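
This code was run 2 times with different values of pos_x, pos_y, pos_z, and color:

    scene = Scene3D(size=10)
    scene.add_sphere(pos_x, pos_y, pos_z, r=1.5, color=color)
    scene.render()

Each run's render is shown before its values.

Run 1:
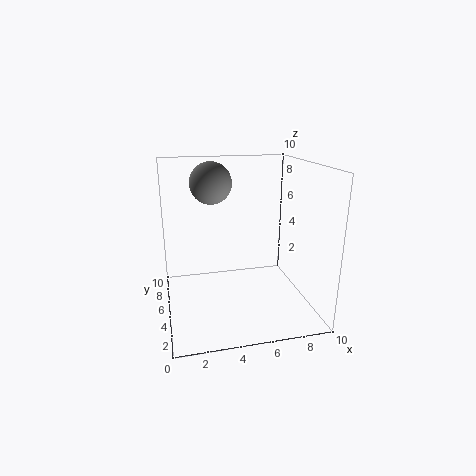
pos_x = 3.5, pos_y = 7, pos_z = 8.5, color = 'gray'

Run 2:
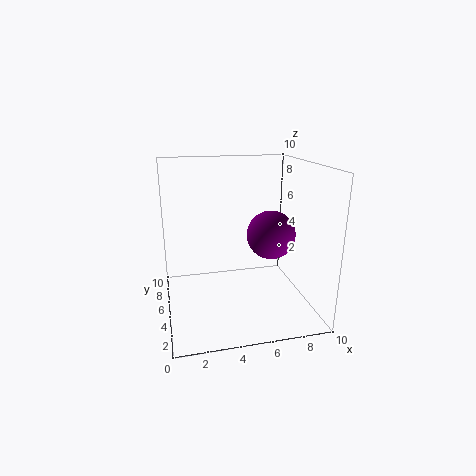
pos_x = 6.5, pos_y = 2.5, pos_z = 6, color = 'purple'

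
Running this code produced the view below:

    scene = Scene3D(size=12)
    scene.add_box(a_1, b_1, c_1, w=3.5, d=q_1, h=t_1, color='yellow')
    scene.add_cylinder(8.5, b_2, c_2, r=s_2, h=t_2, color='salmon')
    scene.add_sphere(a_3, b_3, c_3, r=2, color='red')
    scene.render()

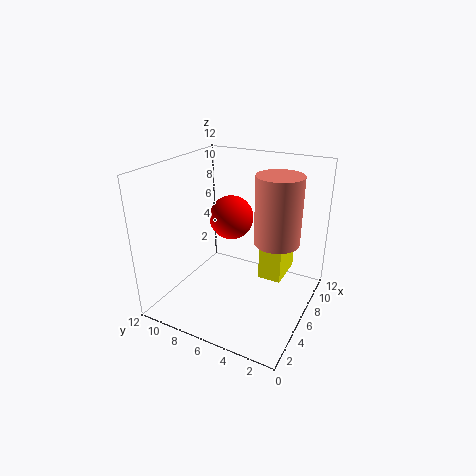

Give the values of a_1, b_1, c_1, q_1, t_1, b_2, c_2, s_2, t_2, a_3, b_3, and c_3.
a_1 = 7
b_1 = 2.5
c_1 = 2
q_1 = 2
t_1 = 5.5
b_2 = 3.5
c_2 = 5
s_2 = 2
t_2 = 6
a_3 = 8.5
b_3 = 8
c_3 = 6.5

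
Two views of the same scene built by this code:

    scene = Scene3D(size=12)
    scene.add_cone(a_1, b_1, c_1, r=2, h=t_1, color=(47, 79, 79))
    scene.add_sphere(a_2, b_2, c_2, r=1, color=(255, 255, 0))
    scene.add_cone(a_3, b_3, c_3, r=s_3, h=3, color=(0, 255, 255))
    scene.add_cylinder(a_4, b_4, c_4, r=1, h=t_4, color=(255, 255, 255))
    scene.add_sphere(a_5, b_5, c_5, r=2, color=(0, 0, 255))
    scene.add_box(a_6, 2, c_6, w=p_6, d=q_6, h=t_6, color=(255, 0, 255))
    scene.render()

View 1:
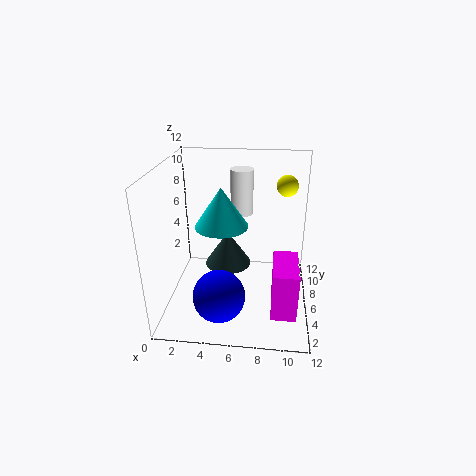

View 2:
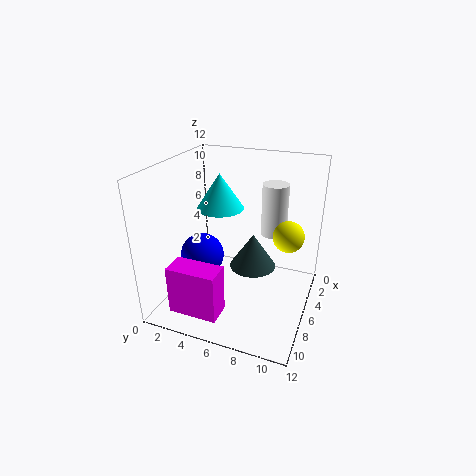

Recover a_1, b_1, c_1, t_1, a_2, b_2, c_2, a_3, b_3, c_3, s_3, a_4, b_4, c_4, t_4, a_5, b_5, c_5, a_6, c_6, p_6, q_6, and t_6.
a_1 = 5
b_1 = 7
c_1 = 3
t_1 = 3
a_2 = 10
b_2 = 11
c_2 = 9
a_3 = 5
b_3 = 4
c_3 = 8
s_3 = 2
a_4 = 6
b_4 = 9
c_4 = 7
t_4 = 4
a_5 = 5
b_5 = 2
c_5 = 3
a_6 = 9
c_6 = 1
p_6 = 2
q_6 = 4
t_6 = 4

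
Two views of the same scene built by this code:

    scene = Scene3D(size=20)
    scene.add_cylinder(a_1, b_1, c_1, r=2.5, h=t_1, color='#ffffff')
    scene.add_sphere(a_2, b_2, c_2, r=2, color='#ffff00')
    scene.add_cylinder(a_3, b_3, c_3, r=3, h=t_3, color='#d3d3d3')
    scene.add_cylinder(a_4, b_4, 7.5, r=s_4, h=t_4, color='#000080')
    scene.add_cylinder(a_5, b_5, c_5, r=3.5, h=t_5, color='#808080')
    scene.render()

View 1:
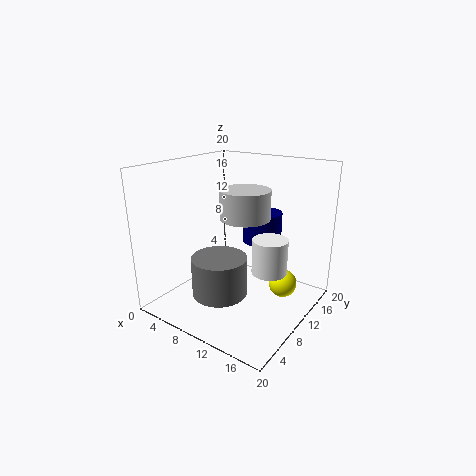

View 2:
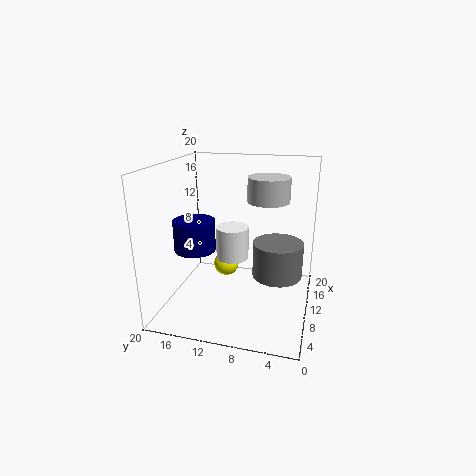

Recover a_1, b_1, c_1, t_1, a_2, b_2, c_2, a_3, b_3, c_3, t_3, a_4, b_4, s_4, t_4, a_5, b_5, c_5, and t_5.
a_1 = 14, b_1 = 12, c_1 = 5, t_1 = 5, a_2 = 15.5, b_2 = 13.5, c_2 = 3, a_3 = 13.5, b_3 = 6.5, c_3 = 14.5, t_3 = 3.5, a_4 = 10, b_4 = 16.5, s_4 = 3, t_4 = 4.5, a_5 = 11, b_5 = 4.5, c_5 = 4.5, t_5 = 5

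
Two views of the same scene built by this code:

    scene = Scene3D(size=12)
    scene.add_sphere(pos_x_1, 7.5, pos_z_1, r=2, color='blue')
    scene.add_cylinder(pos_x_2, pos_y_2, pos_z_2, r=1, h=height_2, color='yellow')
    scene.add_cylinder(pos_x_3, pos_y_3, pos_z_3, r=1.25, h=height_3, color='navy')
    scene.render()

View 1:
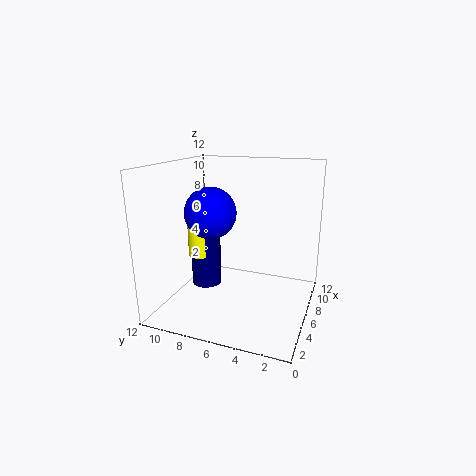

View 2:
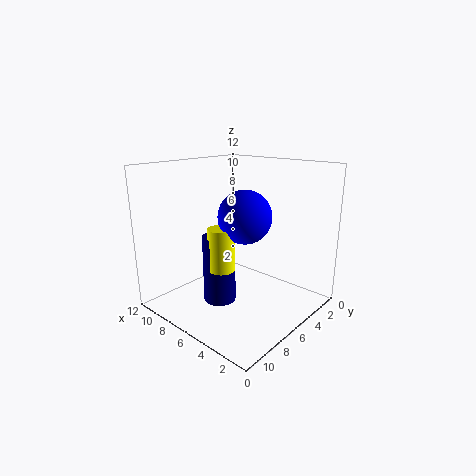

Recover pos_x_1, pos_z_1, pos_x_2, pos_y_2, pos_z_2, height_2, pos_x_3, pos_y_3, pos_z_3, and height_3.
pos_x_1 = 4
pos_z_1 = 8.5
pos_x_2 = 5
pos_y_2 = 9
pos_z_2 = 4.5
height_2 = 3.25
pos_x_3 = 5.5
pos_y_3 = 8.75
pos_z_3 = 1.75
height_3 = 5.25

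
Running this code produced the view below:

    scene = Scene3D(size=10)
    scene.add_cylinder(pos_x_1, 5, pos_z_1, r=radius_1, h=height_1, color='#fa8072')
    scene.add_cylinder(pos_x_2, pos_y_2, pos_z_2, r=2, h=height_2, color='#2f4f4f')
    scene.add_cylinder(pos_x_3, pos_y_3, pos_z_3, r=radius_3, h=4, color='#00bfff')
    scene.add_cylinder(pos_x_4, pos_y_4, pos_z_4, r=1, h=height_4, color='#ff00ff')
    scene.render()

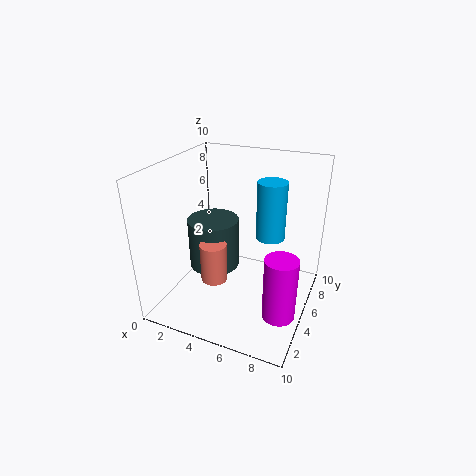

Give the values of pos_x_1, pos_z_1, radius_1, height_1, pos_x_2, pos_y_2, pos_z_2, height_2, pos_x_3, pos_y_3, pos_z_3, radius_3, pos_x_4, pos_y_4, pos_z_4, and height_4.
pos_x_1 = 3, pos_z_1 = 1, radius_1 = 1, height_1 = 3, pos_x_2 = 2, pos_y_2 = 7, pos_z_2 = 1, height_2 = 4, pos_x_3 = 7, pos_y_3 = 6, pos_z_3 = 5, radius_3 = 1, pos_x_4 = 9, pos_y_4 = 2, pos_z_4 = 2, height_4 = 4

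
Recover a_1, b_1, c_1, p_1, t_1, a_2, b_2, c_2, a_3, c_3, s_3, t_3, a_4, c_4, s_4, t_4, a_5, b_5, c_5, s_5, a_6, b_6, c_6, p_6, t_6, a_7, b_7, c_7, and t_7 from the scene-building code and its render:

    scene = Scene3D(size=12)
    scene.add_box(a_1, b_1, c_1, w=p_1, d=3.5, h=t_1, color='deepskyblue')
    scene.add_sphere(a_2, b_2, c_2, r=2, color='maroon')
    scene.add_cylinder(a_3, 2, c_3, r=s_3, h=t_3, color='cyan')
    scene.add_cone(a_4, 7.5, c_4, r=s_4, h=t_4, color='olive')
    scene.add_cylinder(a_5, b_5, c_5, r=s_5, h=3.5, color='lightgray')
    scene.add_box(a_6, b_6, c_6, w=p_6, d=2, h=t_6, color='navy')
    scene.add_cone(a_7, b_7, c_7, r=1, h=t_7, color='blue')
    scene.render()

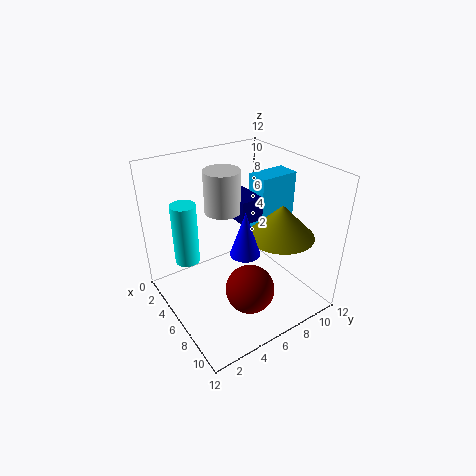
a_1 = 4; b_1 = 8.5; c_1 = 5.5; p_1 = 2; t_1 = 5; a_2 = 8.5; b_2 = 5.5; c_2 = 2.5; a_3 = 4.5; c_3 = 4.5; s_3 = 1; t_3 = 5; a_4 = 9.5; c_4 = 7.5; s_4 = 2.5; t_4 = 2.5; a_5 = 4.5; b_5 = 5.5; c_5 = 8; s_5 = 1.5; a_6 = 3; b_6 = 6.5; c_6 = 7; p_6 = 3; t_6 = 2; a_7 = 10.5; b_7 = 3.5; c_7 = 8; t_7 = 3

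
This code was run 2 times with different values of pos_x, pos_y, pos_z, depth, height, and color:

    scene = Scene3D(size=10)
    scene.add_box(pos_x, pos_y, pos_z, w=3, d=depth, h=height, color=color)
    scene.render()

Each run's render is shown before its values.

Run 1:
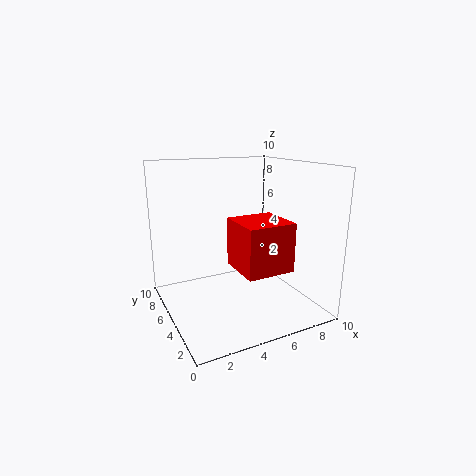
pos_x = 3.5, pos_y = 0.5, pos_z = 4, depth = 3, height = 3, color = 'red'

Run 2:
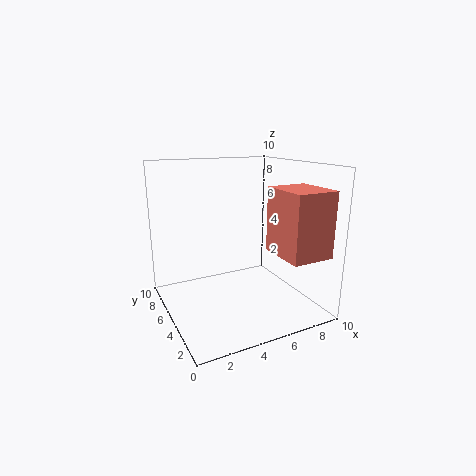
pos_x = 7, pos_y = 1, pos_z = 4, depth = 3.5, height = 4.5, color = 'salmon'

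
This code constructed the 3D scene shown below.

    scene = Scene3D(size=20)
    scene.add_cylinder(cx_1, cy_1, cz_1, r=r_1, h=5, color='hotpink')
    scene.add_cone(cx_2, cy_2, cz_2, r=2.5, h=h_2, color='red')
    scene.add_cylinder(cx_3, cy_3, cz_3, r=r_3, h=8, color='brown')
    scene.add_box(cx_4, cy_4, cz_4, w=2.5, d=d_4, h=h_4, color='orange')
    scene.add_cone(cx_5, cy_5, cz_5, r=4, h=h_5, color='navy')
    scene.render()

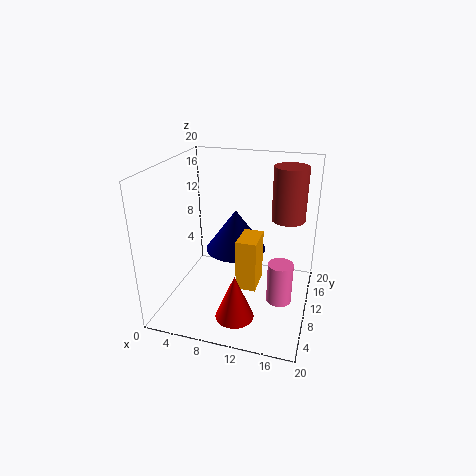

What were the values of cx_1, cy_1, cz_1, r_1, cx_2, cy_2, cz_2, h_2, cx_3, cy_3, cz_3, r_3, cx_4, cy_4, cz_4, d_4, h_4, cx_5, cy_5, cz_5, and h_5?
cx_1 = 17; cy_1 = 4; cz_1 = 5.5; r_1 = 1.5; cx_2 = 11.5; cy_2 = 3.5; cz_2 = 2; h_2 = 6; cx_3 = 16; cy_3 = 16; cz_3 = 11; r_3 = 2.5; cx_4 = 11.5; cy_4 = 4; cz_4 = 6; d_4 = 4; h_4 = 6.5; cx_5 = 10; cy_5 = 9; cz_5 = 9; h_5 = 5.5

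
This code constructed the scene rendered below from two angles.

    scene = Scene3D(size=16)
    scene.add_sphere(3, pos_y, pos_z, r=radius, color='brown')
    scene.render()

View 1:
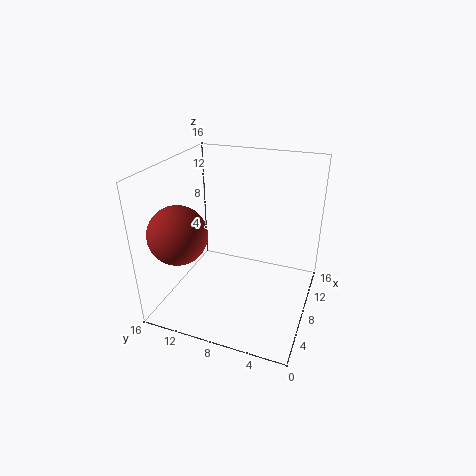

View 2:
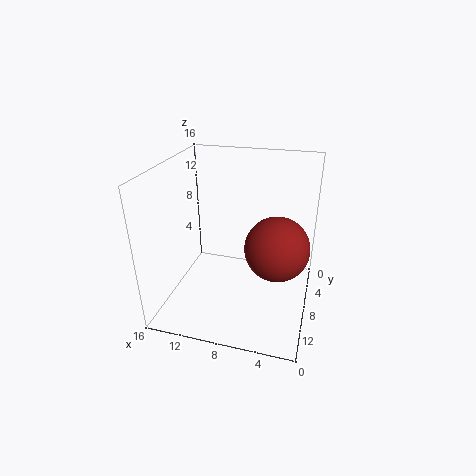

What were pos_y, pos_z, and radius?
pos_y = 12.5
pos_z = 10
radius = 3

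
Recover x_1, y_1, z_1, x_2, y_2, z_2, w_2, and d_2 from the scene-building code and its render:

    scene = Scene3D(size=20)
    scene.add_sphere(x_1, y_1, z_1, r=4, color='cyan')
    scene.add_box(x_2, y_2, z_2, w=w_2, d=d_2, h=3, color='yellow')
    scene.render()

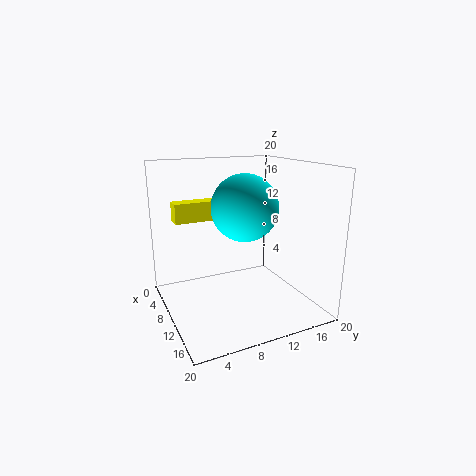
x_1 = 15
y_1 = 8.5
z_1 = 15.5
x_2 = 1
y_2 = 3
z_2 = 11
w_2 = 2.5
d_2 = 7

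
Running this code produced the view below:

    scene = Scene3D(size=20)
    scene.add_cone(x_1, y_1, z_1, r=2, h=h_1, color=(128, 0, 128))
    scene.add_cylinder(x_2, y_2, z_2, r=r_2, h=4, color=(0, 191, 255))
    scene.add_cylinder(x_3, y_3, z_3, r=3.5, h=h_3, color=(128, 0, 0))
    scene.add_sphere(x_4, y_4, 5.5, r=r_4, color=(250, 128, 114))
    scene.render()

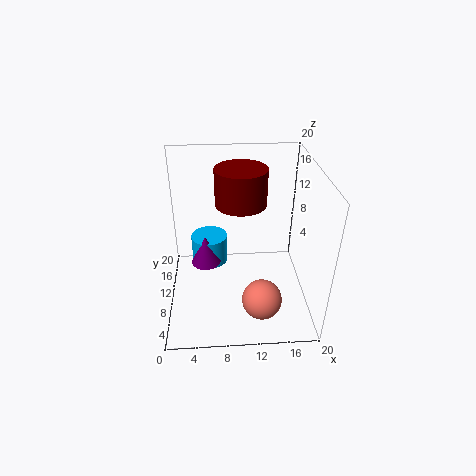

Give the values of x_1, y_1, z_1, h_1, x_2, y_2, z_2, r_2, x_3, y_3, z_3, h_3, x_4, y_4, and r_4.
x_1 = 5.5
y_1 = 9
z_1 = 7
h_1 = 4
x_2 = 6
y_2 = 11
z_2 = 6
r_2 = 2.5
x_3 = 10.5
y_3 = 11.5
z_3 = 14.5
h_3 = 5
x_4 = 12.5
y_4 = 2.5
r_4 = 2.5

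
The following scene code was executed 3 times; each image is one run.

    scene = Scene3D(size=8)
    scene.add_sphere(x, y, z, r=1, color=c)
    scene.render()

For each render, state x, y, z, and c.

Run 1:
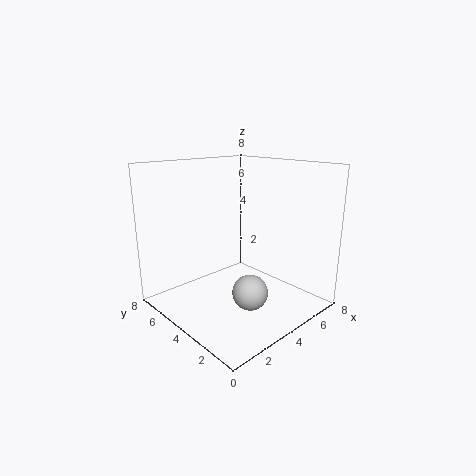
x = 4
y = 3
z = 1
c = 'lightgray'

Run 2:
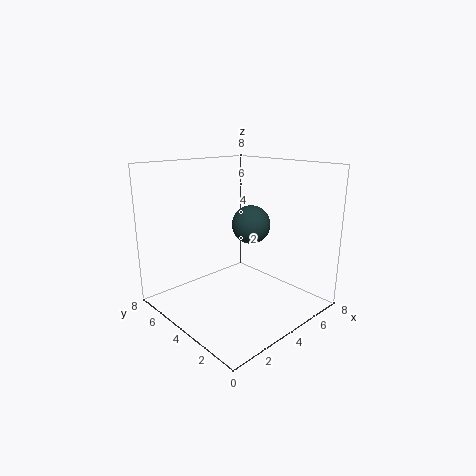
x = 4
y = 3
z = 5
c = 'darkslategray'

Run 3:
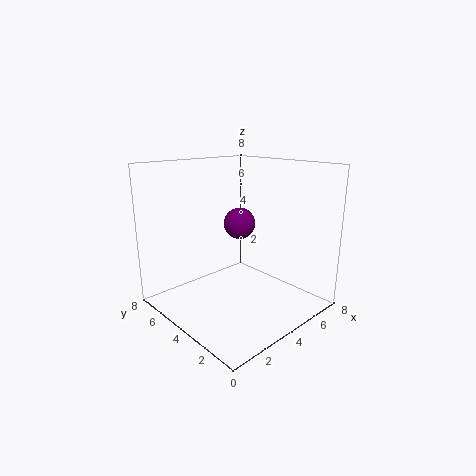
x = 6
y = 6
z = 4
c = 'purple'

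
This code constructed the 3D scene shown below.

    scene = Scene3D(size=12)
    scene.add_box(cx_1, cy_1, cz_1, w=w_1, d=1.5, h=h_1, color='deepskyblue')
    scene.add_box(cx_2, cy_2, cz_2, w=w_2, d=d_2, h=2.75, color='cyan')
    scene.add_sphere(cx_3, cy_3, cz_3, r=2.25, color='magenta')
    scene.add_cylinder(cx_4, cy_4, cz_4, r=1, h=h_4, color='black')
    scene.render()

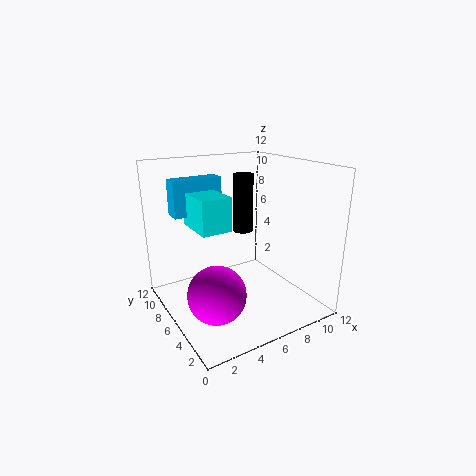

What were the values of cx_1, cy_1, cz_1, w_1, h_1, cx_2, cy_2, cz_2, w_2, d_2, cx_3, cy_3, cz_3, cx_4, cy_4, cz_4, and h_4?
cx_1 = 1.5, cy_1 = 8.25, cz_1 = 7.75, w_1 = 4.25, h_1 = 3, cx_2 = 2.5, cy_2 = 5.25, cz_2 = 7, w_2 = 2.5, d_2 = 3.75, cx_3 = 2.75, cy_3 = 3.75, cz_3 = 2.75, cx_4 = 9.5, cy_4 = 10.75, cz_4 = 4.5, h_4 = 5.75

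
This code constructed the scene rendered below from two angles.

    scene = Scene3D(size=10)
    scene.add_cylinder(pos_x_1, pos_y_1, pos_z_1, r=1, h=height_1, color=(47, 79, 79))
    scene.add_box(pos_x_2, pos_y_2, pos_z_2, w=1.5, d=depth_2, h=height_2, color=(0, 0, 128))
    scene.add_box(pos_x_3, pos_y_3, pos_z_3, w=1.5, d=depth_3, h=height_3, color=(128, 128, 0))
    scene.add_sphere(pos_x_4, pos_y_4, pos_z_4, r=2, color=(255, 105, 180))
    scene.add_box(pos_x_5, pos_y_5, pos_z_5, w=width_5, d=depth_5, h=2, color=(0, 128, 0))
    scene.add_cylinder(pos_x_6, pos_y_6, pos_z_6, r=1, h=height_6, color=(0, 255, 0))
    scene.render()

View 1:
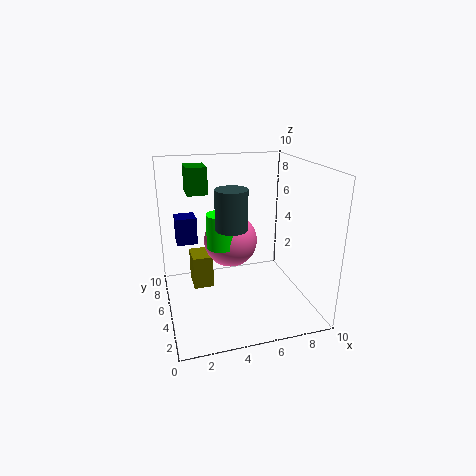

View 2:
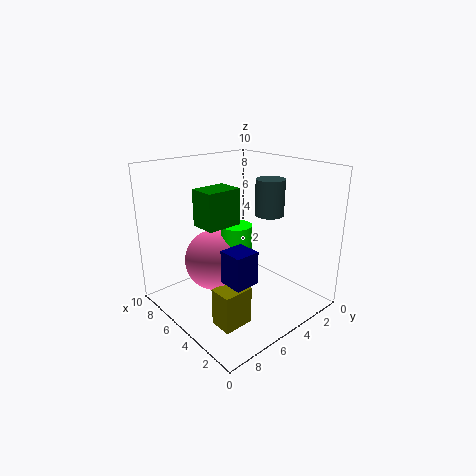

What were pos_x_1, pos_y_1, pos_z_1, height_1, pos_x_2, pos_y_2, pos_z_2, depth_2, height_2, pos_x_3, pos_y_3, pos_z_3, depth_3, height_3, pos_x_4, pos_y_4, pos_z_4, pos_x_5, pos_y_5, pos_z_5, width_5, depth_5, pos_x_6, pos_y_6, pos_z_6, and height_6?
pos_x_1 = 4; pos_y_1 = 3; pos_z_1 = 6.5; height_1 = 2.5; pos_x_2 = 1; pos_y_2 = 7; pos_z_2 = 4; depth_2 = 1.5; height_2 = 2; pos_x_3 = 2; pos_y_3 = 6.5; pos_z_3 = 0.5; depth_3 = 2; height_3 = 2.5; pos_x_4 = 5; pos_y_4 = 7; pos_z_4 = 4; pos_x_5 = 2; pos_y_5 = 7.5; pos_z_5 = 7.5; width_5 = 1.5; depth_5 = 2; pos_x_6 = 4; pos_y_6 = 6; pos_z_6 = 4; height_6 = 2.5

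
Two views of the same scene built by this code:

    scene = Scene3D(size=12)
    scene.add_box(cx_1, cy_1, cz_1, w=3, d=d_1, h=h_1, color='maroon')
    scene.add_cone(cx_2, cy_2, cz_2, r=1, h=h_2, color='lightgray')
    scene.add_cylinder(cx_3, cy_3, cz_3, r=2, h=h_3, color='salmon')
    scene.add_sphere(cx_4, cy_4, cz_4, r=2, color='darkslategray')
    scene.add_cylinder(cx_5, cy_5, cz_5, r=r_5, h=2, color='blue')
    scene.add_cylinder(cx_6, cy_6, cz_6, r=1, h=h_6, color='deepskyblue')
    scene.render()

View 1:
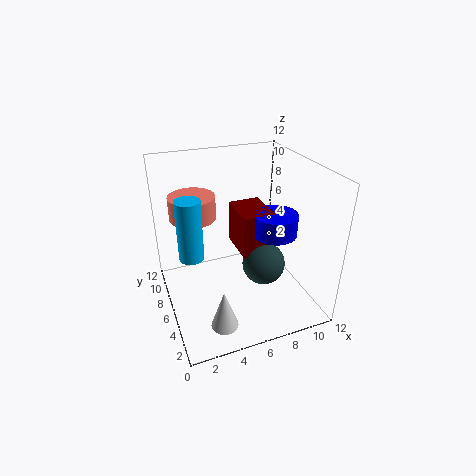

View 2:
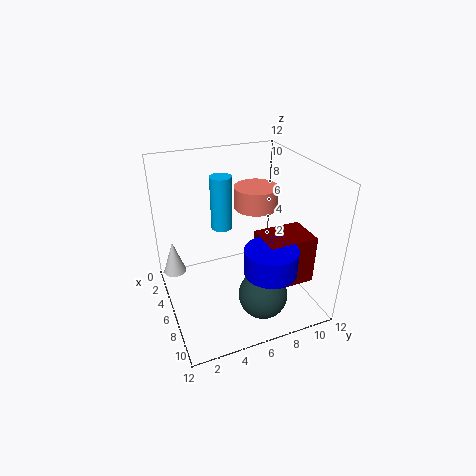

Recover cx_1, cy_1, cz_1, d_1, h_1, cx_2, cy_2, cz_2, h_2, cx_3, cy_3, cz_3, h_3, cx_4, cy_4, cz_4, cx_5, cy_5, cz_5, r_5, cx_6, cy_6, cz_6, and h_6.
cx_1 = 7; cy_1 = 7; cz_1 = 3; d_1 = 4; h_1 = 4; cx_2 = 3; cy_2 = 1; cz_2 = 2; h_2 = 3; cx_3 = 3; cy_3 = 9; cz_3 = 7; h_3 = 2; cx_4 = 9; cy_4 = 7; cz_4 = 2; cx_5 = 10; cy_5 = 7; cz_5 = 5; r_5 = 2; cx_6 = 2; cy_6 = 6; cz_6 = 5; h_6 = 5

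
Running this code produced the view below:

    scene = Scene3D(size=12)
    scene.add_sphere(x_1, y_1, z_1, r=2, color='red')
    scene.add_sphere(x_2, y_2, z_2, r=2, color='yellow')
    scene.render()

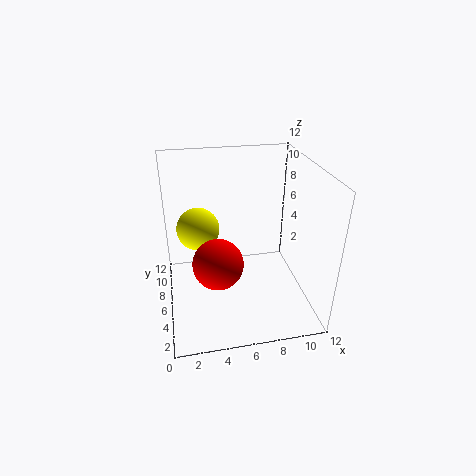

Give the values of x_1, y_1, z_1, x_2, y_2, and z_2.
x_1 = 4, y_1 = 4, z_1 = 5, x_2 = 3, y_2 = 10, z_2 = 5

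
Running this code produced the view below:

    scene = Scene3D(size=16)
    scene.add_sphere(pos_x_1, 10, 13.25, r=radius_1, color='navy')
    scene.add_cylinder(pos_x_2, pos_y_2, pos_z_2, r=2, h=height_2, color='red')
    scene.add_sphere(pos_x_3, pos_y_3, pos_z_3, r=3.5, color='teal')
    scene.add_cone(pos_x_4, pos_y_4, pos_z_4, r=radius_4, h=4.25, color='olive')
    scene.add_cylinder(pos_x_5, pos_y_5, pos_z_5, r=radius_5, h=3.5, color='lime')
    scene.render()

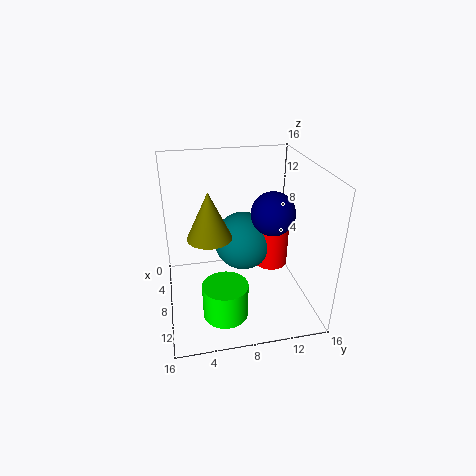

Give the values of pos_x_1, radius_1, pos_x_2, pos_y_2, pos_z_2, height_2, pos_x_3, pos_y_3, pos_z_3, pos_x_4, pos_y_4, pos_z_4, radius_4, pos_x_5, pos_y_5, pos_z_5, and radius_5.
pos_x_1 = 13.5, radius_1 = 2, pos_x_2 = 6.25, pos_y_2 = 12.5, pos_z_2 = 3.25, height_2 = 7.25, pos_x_3 = 5.25, pos_y_3 = 9.25, pos_z_3 = 6, pos_x_4 = 13.5, pos_y_4 = 4.25, pos_z_4 = 11.5, radius_4 = 2, pos_x_5 = 13.75, pos_y_5 = 5.5, pos_z_5 = 2.75, radius_5 = 2.25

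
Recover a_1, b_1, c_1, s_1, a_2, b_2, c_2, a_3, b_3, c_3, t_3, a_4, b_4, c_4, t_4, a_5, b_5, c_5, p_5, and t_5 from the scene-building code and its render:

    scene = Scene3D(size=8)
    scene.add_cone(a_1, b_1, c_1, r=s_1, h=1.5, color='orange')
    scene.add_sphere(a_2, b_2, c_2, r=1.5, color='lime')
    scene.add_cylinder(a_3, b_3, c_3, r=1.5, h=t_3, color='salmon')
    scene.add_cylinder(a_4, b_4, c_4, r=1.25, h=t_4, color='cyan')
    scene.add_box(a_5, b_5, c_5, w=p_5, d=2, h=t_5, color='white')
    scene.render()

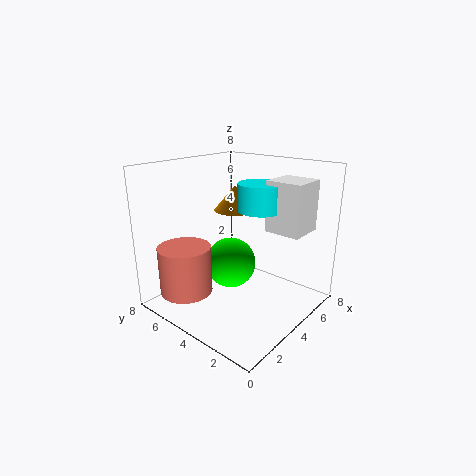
a_1 = 5.5, b_1 = 5.5, c_1 = 5, s_1 = 1.25, a_2 = 4.5, b_2 = 5, c_2 = 2, a_3 = 2, b_3 = 6.25, c_3 = 0.75, t_3 = 2.75, a_4 = 5, b_4 = 3.25, c_4 = 5.5, t_4 = 1.5, a_5 = 4.75, b_5 = 0.75, c_5 = 4.5, p_5 = 2, t_5 = 2.75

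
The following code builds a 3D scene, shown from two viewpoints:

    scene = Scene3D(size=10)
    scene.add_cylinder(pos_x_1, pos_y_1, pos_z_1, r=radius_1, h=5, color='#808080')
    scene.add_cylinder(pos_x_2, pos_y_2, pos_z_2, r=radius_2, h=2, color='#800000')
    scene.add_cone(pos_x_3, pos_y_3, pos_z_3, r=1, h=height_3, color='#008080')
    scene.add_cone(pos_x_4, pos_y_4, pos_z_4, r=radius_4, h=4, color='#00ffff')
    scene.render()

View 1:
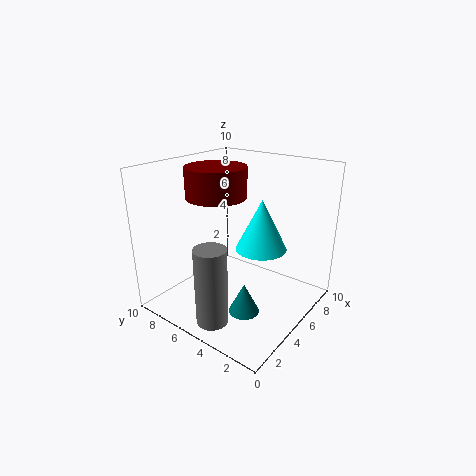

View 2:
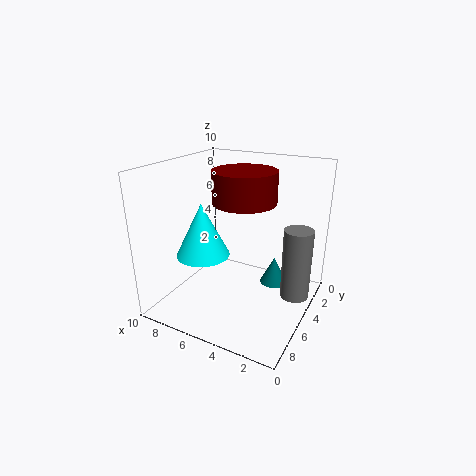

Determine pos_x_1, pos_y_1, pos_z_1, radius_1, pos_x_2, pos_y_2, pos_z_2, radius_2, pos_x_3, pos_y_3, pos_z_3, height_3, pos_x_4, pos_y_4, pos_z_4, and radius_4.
pos_x_1 = 1; pos_y_1 = 4; pos_z_1 = 1; radius_1 = 1; pos_x_2 = 4; pos_y_2 = 6; pos_z_2 = 8; radius_2 = 2; pos_x_3 = 3; pos_y_3 = 3; pos_z_3 = 1; height_3 = 2; pos_x_4 = 8; pos_y_4 = 5; pos_z_4 = 3; radius_4 = 2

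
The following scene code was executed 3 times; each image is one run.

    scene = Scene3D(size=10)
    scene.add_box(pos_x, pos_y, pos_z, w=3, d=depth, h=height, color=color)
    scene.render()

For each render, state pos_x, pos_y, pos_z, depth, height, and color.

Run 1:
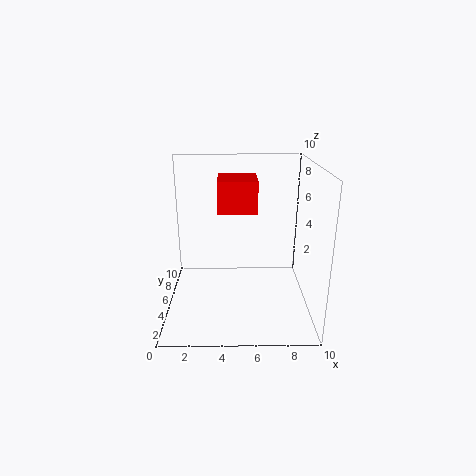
pos_x = 3.5; pos_y = 7; pos_z = 6; depth = 3; height = 2.5; color = 'red'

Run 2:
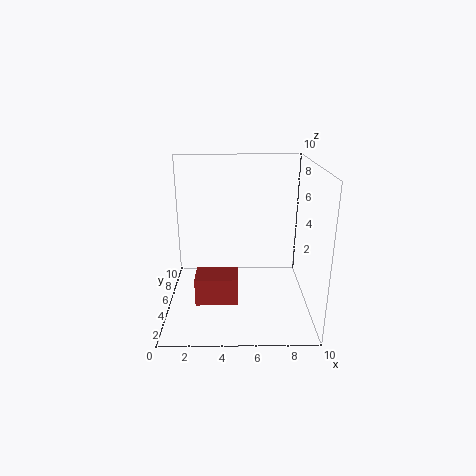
pos_x = 2; pos_y = 3.5; pos_z = 0.5; depth = 2; height = 2; color = 'brown'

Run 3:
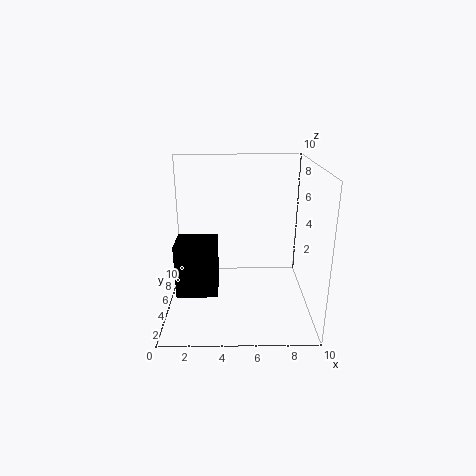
pos_x = 0.5; pos_y = 4.5; pos_z = 0.5; depth = 2.5; height = 4; color = 'black'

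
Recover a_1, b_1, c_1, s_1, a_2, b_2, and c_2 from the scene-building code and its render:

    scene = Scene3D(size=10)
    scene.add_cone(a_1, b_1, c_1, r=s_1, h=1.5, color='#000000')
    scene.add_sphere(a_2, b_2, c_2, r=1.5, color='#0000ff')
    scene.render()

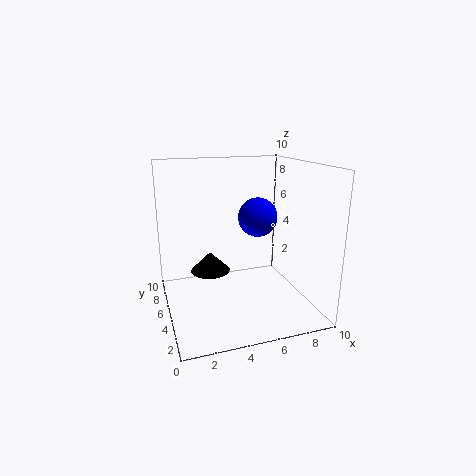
a_1 = 3.5
b_1 = 7.25
c_1 = 1.75
s_1 = 1.5
a_2 = 7.25
b_2 = 7
c_2 = 5.75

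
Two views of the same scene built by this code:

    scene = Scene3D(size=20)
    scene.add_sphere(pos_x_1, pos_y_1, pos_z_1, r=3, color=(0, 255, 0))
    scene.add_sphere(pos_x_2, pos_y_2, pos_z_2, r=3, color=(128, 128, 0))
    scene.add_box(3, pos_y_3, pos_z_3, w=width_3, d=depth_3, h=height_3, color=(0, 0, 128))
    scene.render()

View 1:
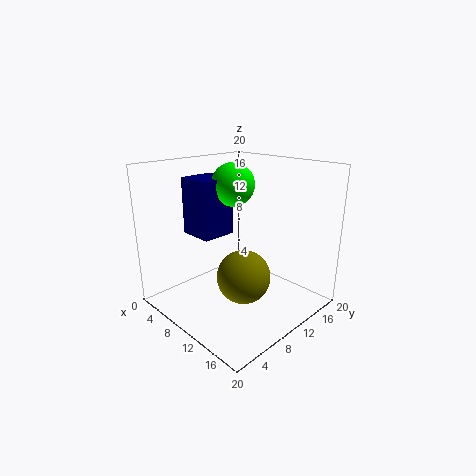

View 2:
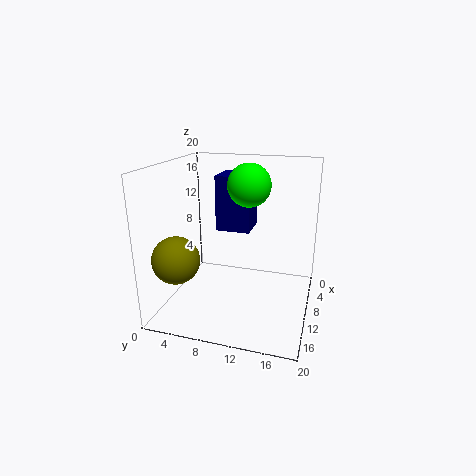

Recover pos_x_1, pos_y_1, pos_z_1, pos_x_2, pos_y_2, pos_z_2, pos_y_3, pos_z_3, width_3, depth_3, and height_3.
pos_x_1 = 8, pos_y_1 = 11, pos_z_1 = 17, pos_x_2 = 17, pos_y_2 = 4, pos_z_2 = 9, pos_y_3 = 6, pos_z_3 = 10, width_3 = 5, depth_3 = 5, height_3 = 8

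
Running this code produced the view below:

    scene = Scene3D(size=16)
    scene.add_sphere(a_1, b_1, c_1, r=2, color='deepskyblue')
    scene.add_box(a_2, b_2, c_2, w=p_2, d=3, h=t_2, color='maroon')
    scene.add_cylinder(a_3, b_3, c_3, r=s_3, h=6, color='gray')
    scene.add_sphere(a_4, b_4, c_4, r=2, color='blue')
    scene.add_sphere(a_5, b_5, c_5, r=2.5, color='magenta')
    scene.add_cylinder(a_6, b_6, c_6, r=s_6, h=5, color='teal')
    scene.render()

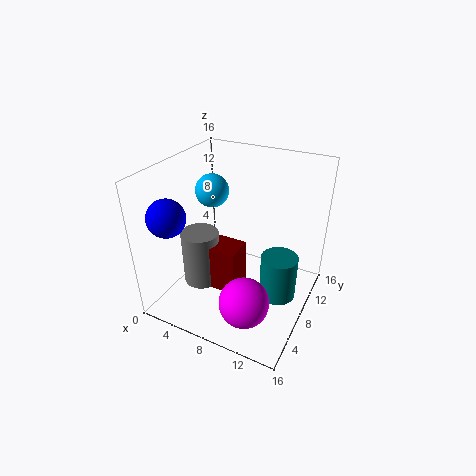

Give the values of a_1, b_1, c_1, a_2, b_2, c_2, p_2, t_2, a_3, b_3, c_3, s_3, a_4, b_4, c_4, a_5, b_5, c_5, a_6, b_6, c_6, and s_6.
a_1 = 3; b_1 = 11; c_1 = 11.5; a_2 = 4.5; b_2 = 4; c_2 = 3.5; p_2 = 5; t_2 = 5; a_3 = 5; b_3 = 5; c_3 = 3.5; s_3 = 2; a_4 = 2.5; b_4 = 3; c_4 = 11.5; a_5 = 11.5; b_5 = 2.5; c_5 = 4.5; a_6 = 13; b_6 = 8; c_6 = 2; s_6 = 2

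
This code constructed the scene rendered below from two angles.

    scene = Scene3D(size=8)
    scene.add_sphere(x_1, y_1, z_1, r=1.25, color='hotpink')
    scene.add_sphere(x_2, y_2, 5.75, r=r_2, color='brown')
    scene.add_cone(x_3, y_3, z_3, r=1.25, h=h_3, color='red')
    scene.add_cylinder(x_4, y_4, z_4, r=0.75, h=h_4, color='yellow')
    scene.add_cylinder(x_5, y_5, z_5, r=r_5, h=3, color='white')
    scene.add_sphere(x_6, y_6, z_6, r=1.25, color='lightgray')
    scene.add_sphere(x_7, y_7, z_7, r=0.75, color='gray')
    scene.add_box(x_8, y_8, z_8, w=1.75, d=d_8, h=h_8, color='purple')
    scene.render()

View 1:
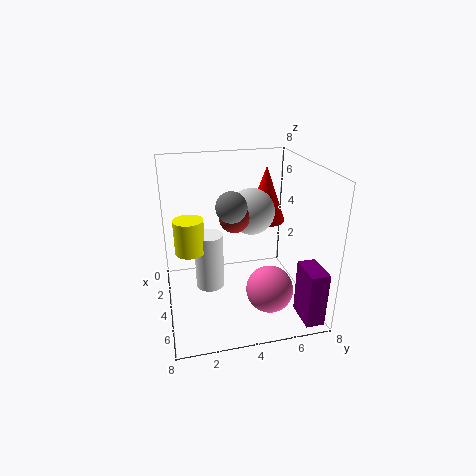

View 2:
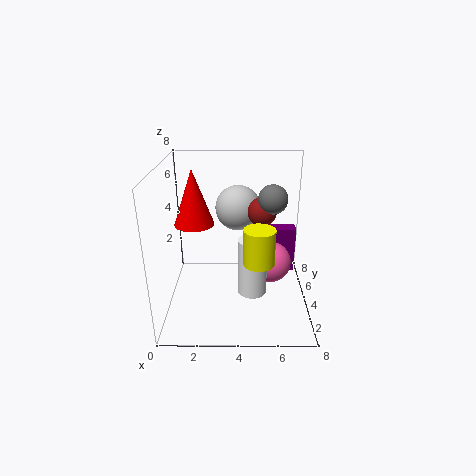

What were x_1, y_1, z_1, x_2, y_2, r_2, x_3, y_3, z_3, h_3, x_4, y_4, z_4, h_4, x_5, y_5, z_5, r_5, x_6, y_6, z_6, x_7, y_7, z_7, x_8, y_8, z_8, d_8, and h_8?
x_1 = 6; y_1 = 5.25; z_1 = 1.75; x_2 = 5.25; y_2 = 3.5; r_2 = 0.75; x_3 = 1.25; y_3 = 6.5; z_3 = 3.75; h_3 = 3.5; x_4 = 5; y_4 = 1.25; z_4 = 4; h_4 = 1.75; x_5 = 4.75; y_5 = 2.25; z_5 = 1.75; r_5 = 0.75; x_6 = 4; y_6 = 4.75; z_6 = 5.5; x_7 = 5.75; y_7 = 3.25; z_7 = 6.5; x_8 = 6; y_8 = 6.75; z_8 = 0.25; d_8 = 1; h_8 = 3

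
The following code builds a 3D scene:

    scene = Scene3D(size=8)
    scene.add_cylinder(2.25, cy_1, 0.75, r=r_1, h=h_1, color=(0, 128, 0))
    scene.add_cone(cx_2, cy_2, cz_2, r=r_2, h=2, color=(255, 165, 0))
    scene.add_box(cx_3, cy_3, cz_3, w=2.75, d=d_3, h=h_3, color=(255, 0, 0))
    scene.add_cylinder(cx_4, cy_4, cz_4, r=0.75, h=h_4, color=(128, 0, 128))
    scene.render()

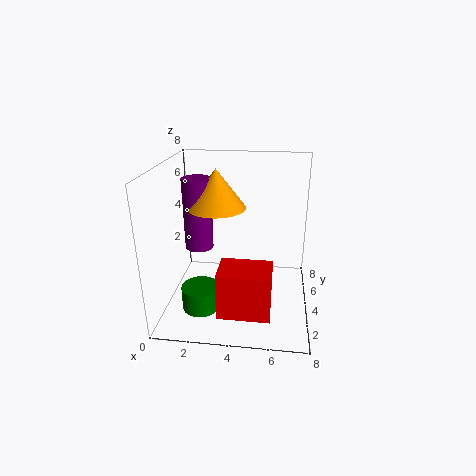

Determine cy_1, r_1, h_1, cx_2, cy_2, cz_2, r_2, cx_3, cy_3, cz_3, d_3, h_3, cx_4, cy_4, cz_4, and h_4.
cy_1 = 2; r_1 = 1; h_1 = 1.25; cx_2 = 3; cy_2 = 3.25; cz_2 = 6; r_2 = 1.5; cx_3 = 3.25; cy_3 = 1; cz_3 = 0.75; d_3 = 2; h_3 = 2.5; cx_4 = 2; cy_4 = 3.25; cz_4 = 3.75; h_4 = 3.75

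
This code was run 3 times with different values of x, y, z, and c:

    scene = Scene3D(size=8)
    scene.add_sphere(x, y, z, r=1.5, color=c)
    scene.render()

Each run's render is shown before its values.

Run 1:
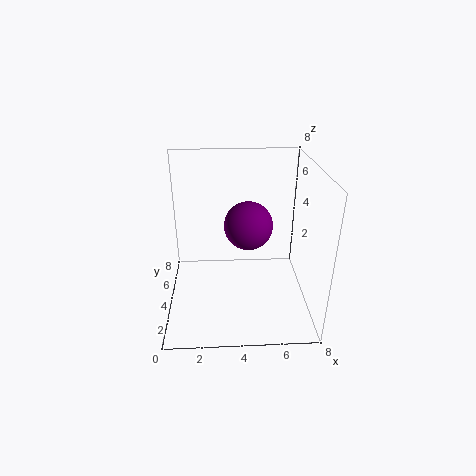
x = 4.75
y = 6
z = 3.75
c = 'purple'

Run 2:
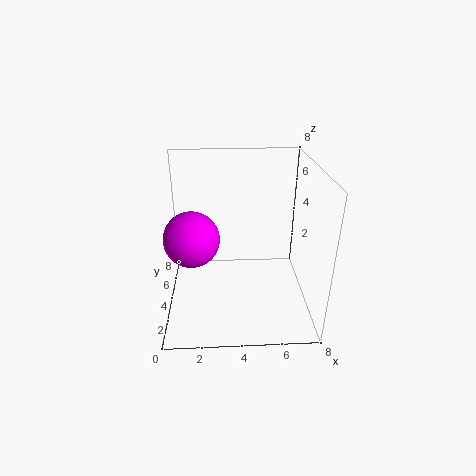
x = 1.5
y = 3.5
z = 4.25
c = 'magenta'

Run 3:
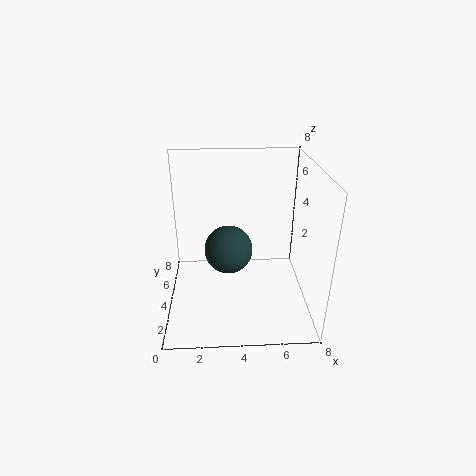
x = 3.5
y = 5.75
z = 2.25
c = 'darkslategray'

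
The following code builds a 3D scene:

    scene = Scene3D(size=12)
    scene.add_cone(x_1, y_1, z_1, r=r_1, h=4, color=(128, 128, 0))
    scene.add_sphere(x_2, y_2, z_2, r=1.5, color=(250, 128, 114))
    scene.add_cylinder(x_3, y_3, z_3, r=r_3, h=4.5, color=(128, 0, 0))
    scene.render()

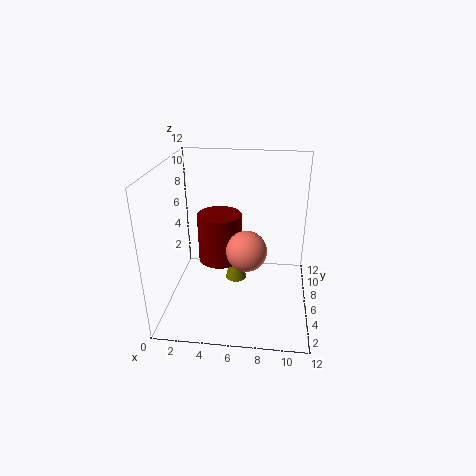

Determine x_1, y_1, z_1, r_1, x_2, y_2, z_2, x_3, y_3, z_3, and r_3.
x_1 = 5.5, y_1 = 8.5, z_1 = 0.5, r_1 = 1, x_2 = 7, y_2 = 3, z_2 = 6.5, x_3 = 4, y_3 = 8.5, z_3 = 2.5, r_3 = 2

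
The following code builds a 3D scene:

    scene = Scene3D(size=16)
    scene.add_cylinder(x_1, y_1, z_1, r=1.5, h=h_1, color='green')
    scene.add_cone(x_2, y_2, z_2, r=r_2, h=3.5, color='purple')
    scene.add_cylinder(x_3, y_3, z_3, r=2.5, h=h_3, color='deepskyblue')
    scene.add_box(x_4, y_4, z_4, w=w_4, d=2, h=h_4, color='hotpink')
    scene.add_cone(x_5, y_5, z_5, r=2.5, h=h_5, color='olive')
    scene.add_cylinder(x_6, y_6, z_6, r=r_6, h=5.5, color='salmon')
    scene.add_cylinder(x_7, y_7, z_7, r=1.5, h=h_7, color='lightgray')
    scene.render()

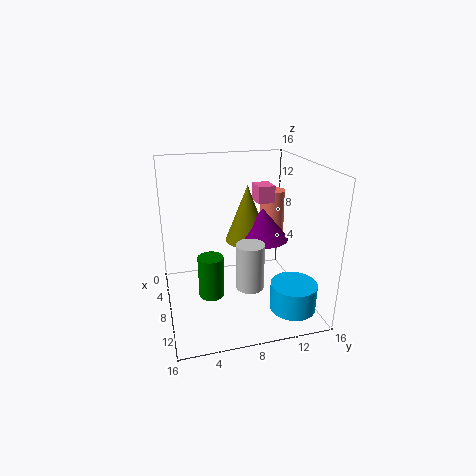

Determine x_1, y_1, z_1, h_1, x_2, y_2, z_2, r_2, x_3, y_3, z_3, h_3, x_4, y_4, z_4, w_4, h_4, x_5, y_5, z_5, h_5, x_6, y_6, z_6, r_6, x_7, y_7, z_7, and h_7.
x_1 = 7, y_1 = 5, z_1 = 0.5, h_1 = 5, x_2 = 7.5, y_2 = 11, z_2 = 7.5, r_2 = 3, x_3 = 12.5, y_3 = 13, z_3 = 1, h_3 = 3, x_4 = 3.5, y_4 = 11, z_4 = 11, w_4 = 2.5, h_4 = 2, x_5 = 6.5, y_5 = 9.5, z_5 = 7, h_5 = 6.5, x_6 = 4, y_6 = 13.5, z_6 = 6.5, r_6 = 1.5, x_7 = 11, y_7 = 8.5, z_7 = 3.5, h_7 = 5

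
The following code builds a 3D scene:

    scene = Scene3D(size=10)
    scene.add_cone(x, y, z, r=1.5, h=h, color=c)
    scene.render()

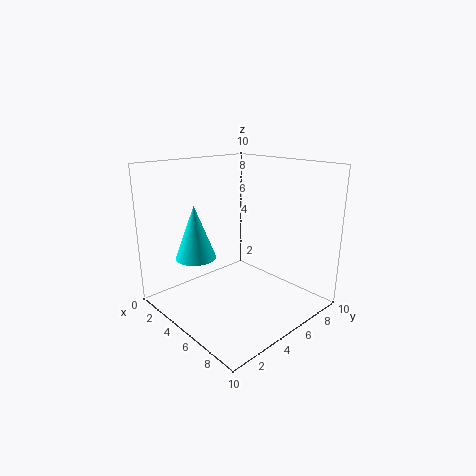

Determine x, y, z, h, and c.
x = 2, y = 3.5, z = 3, h = 4, c = 'cyan'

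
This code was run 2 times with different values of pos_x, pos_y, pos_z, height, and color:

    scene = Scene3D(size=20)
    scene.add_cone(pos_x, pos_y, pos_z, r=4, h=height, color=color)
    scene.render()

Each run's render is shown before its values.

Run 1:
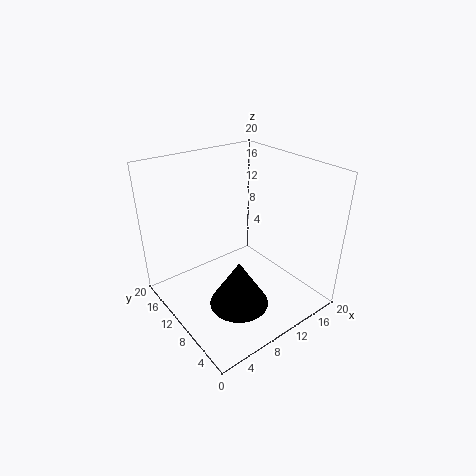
pos_x = 7.5, pos_y = 6.5, pos_z = 2.25, height = 6.5, color = 'black'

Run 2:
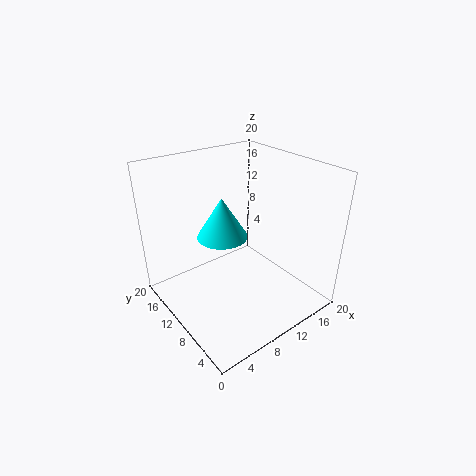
pos_x = 11.5, pos_y = 16, pos_z = 7, height = 6.5, color = 'cyan'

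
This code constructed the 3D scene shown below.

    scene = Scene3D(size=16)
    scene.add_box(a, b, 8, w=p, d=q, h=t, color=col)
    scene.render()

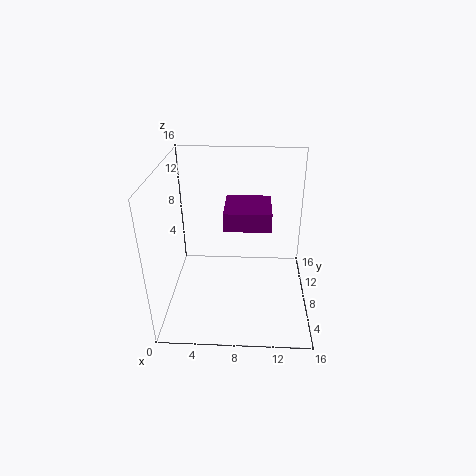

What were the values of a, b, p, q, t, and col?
a = 6.25, b = 9.25, p = 5.5, q = 5.5, t = 2.25, col = 'purple'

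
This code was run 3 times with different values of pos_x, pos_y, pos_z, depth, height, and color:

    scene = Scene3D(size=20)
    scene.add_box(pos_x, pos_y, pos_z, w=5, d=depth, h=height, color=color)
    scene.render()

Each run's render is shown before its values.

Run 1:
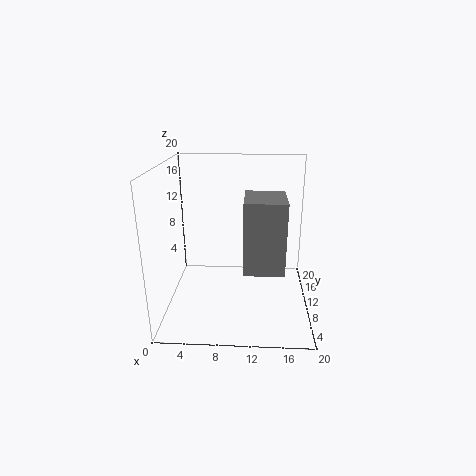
pos_x = 11; pos_y = 3; pos_z = 8; depth = 6; height = 9; color = 'gray'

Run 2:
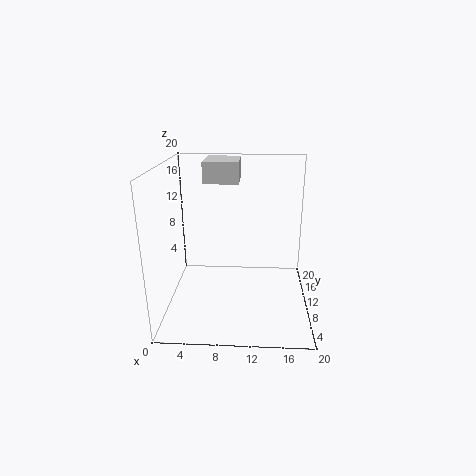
pos_x = 5; pos_y = 12; pos_z = 17; depth = 6; height = 3; color = 'lightgray'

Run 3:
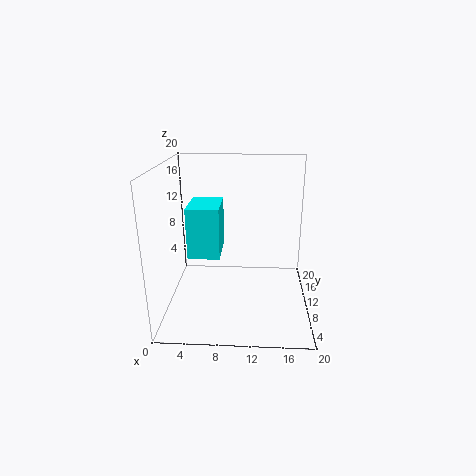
pos_x = 2; pos_y = 13; pos_z = 5; depth = 7; height = 8; color = 'cyan'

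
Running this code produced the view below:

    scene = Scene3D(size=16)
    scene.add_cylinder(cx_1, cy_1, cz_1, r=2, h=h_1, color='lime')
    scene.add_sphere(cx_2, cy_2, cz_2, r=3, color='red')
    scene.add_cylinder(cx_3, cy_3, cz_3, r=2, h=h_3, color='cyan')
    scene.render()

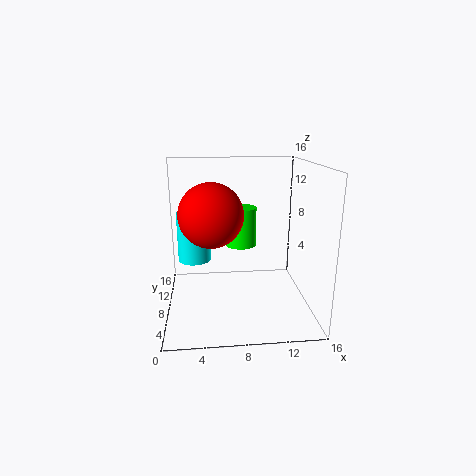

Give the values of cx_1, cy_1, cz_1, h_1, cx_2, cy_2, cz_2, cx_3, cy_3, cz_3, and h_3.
cx_1 = 9, cy_1 = 14, cz_1 = 5, h_1 = 5, cx_2 = 5, cy_2 = 3, cz_2 = 12, cx_3 = 3, cy_3 = 12, cz_3 = 4, h_3 = 6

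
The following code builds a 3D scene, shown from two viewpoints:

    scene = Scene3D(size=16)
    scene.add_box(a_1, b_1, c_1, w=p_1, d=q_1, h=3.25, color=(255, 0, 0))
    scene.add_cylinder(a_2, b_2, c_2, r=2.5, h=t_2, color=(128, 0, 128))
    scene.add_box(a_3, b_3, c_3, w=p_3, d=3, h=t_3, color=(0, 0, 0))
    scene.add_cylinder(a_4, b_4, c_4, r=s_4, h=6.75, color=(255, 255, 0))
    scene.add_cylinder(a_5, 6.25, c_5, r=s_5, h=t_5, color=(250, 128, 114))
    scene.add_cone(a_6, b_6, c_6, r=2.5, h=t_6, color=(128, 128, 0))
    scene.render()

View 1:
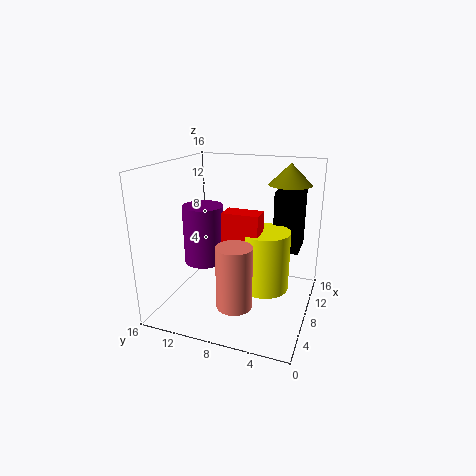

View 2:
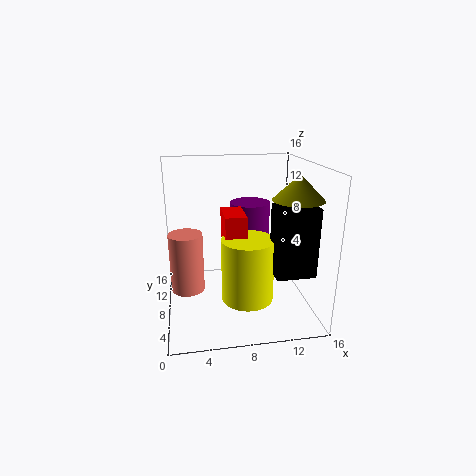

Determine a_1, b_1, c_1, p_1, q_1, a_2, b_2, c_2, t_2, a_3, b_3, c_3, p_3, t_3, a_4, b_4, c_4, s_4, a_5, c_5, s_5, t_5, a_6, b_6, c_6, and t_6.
a_1 = 6.25
b_1 = 5.25
c_1 = 8
p_1 = 2.25
q_1 = 4
a_2 = 10.5
b_2 = 13.5
c_2 = 3.25
t_2 = 7.25
a_3 = 10.75
b_3 = 1.75
c_3 = 5.75
p_3 = 4
t_3 = 7
a_4 = 8.5
b_4 = 5
c_4 = 2.25
s_4 = 2.75
a_5 = 2.25
c_5 = 3.25
s_5 = 1.75
t_5 = 6.25
a_6 = 13
b_6 = 3.5
c_6 = 13.25
t_6 = 2.5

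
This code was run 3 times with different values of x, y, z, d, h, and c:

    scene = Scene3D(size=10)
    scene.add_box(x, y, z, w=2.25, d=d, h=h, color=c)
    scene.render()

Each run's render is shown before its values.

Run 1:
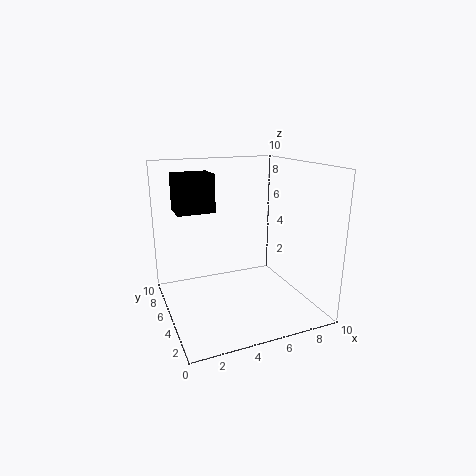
x = 0.5, y = 3, z = 7.5, d = 1.75, h = 2.25, c = 'black'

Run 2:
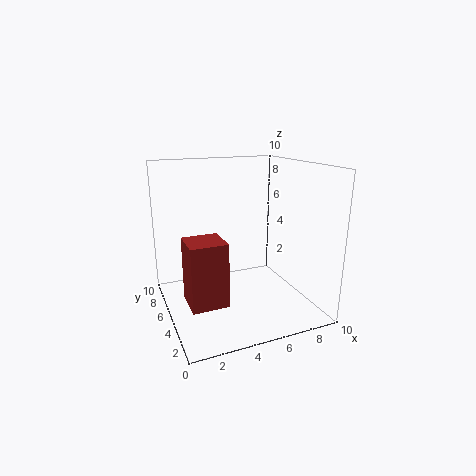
x = 0.75, y = 1.5, z = 2, d = 2.25, h = 4, c = 'brown'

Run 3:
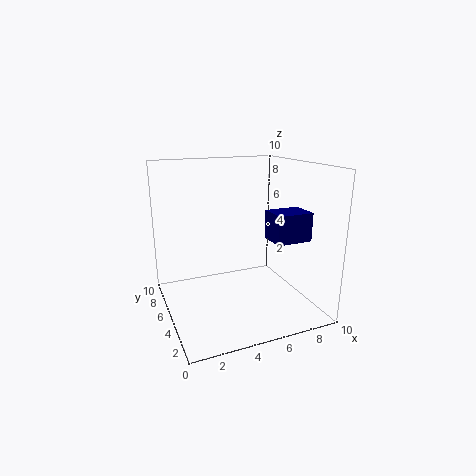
x = 5.75, y = 0.75, z = 5.75, d = 1.75, h = 1.75, c = 'navy'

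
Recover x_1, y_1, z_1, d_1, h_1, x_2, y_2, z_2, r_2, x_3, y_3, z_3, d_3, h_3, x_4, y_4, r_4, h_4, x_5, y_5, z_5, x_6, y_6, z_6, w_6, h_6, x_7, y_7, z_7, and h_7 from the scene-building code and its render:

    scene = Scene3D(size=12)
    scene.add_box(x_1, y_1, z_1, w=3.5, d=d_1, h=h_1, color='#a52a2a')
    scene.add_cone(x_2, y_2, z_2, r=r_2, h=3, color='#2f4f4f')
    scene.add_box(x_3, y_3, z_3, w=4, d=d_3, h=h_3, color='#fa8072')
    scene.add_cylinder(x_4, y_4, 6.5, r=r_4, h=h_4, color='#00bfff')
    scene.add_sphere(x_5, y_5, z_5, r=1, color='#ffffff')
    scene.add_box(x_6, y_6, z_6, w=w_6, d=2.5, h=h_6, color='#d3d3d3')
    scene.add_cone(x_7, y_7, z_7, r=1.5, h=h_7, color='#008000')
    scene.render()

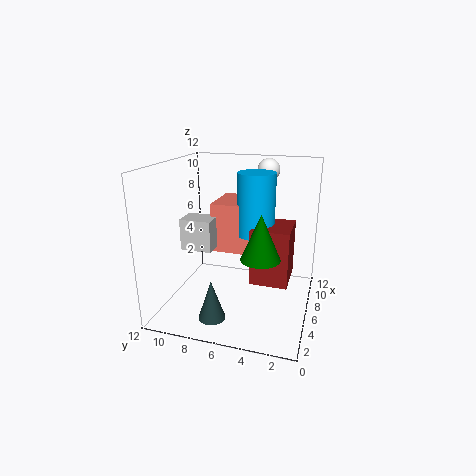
x_1 = 4, y_1 = 1.5, z_1 = 3, d_1 = 3, h_1 = 4.5, x_2 = 1, y_2 = 6.5, z_2 = 1.5, r_2 = 1, x_3 = 5, y_3 = 4, z_3 = 5, d_3 = 4, h_3 = 4, x_4 = 6, y_4 = 4.5, r_4 = 1.5, h_4 = 5, x_5 = 10.5, y_5 = 4.5, z_5 = 11, x_6 = 3.5, y_6 = 7.5, z_6 = 5.5, w_6 = 2, h_6 = 2.5, x_7 = 3.5, y_7 = 3.5, z_7 = 5.5, h_7 = 3.5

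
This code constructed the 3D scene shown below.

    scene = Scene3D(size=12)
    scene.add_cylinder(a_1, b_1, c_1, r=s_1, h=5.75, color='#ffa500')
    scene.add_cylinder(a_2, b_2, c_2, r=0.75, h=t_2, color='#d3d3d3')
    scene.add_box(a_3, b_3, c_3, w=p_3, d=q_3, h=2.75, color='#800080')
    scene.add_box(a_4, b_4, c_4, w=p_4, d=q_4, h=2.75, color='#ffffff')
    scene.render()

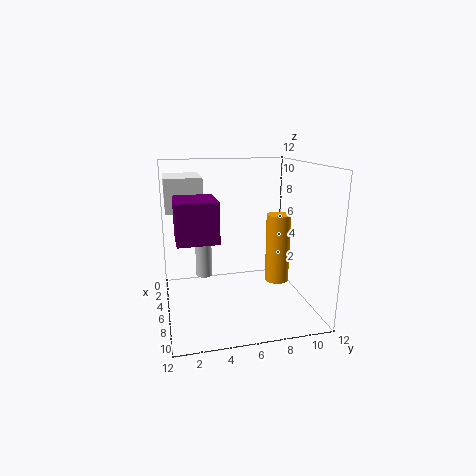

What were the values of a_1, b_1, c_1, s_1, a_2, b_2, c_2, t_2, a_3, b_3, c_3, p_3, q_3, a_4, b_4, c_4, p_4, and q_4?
a_1 = 6.75, b_1 = 9.25, c_1 = 2.25, s_1 = 1, a_2 = 2.75, b_2 = 3.5, c_2 = 1.5, t_2 = 6, a_3 = 8.5, b_3 = 0.75, c_3 = 7.5, p_3 = 3, q_3 = 2.75, a_4 = 1.75, b_4 = 0.25, c_4 = 8.25, p_4 = 4, q_4 = 3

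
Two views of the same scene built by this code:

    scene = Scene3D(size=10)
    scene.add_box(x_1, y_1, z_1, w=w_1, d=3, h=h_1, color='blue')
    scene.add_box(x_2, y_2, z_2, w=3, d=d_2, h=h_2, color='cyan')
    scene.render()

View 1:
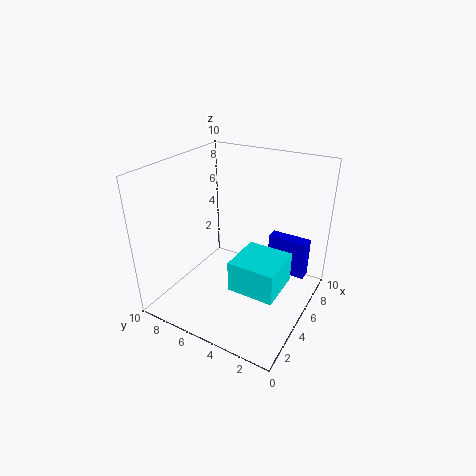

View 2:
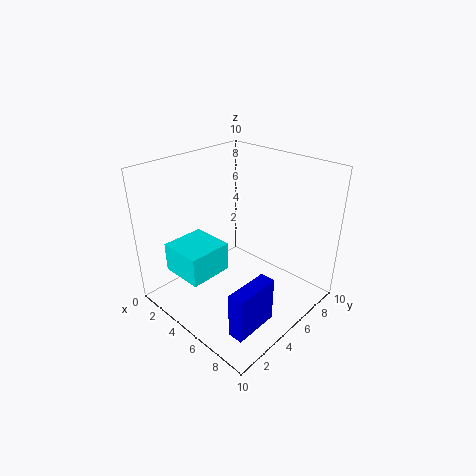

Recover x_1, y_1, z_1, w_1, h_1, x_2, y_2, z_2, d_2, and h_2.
x_1 = 8, y_1 = 1, z_1 = 1, w_1 = 1, h_1 = 3, x_2 = 2, y_2 = 1, z_2 = 3, d_2 = 3, h_2 = 2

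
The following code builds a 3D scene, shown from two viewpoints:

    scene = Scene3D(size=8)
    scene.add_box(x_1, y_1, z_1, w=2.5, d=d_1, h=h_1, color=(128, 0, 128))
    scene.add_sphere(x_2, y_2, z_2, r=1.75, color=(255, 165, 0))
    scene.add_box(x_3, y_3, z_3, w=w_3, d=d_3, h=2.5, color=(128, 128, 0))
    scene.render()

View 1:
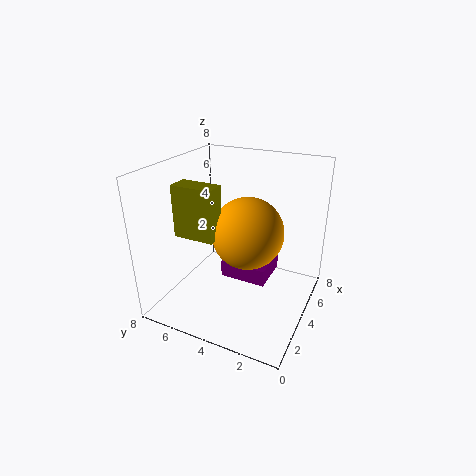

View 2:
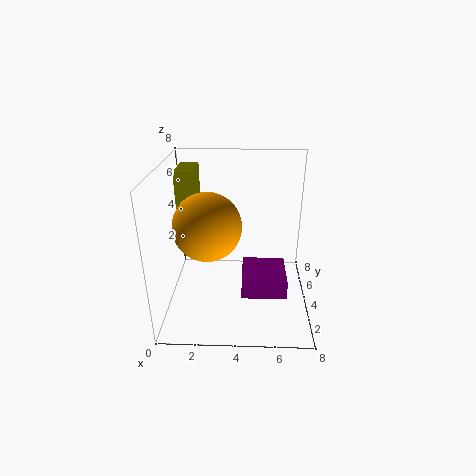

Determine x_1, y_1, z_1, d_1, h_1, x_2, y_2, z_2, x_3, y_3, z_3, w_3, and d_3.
x_1 = 4.25; y_1 = 2.5; z_1 = 1; d_1 = 2.75; h_1 = 1; x_2 = 2.5; y_2 = 2.75; z_2 = 5.25; x_3 = 0.75; y_3 = 3.75; z_3 = 5.25; w_3 = 1; d_3 = 2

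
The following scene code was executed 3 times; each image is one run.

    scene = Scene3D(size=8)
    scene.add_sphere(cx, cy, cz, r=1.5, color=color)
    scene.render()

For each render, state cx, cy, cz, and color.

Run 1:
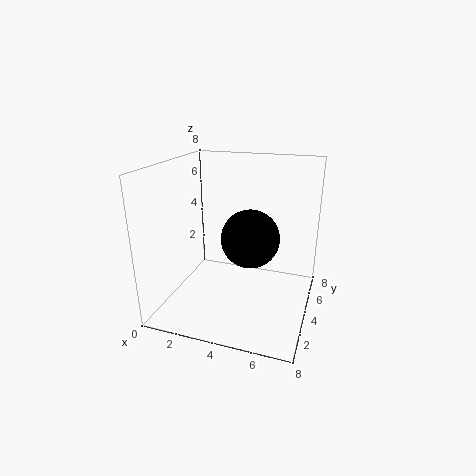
cx = 5; cy = 3; cz = 4.5; color = 'black'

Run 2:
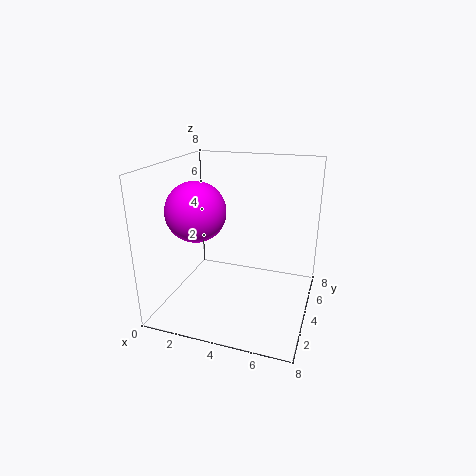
cx = 2.5; cy = 2; cz = 6; color = 'magenta'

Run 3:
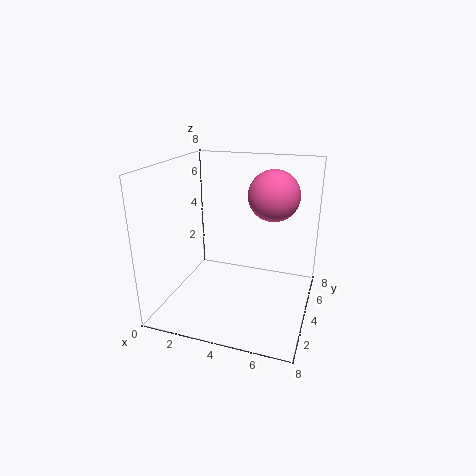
cx = 5.5; cy = 6; cz = 6; color = 'hotpink'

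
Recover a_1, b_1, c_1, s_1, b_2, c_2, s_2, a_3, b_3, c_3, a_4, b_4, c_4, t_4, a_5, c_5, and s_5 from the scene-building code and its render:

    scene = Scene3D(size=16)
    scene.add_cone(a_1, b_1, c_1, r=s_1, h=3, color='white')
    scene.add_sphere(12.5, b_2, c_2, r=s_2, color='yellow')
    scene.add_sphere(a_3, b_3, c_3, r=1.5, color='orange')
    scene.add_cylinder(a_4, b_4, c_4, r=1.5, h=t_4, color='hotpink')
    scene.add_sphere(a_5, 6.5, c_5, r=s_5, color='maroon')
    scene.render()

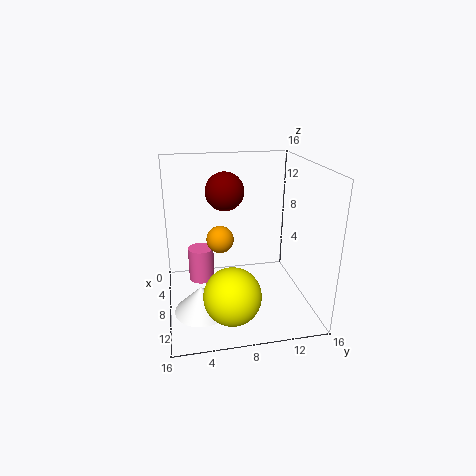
a_1 = 10, b_1 = 3.5, c_1 = 0.5, s_1 = 3, b_2 = 6.5, c_2 = 3.5, s_2 = 3, a_3 = 8, b_3 = 6, c_3 = 8, a_4 = 5.5, b_4 = 4, c_4 = 2, t_4 = 4, a_5 = 8.5, c_5 = 13.5, s_5 = 2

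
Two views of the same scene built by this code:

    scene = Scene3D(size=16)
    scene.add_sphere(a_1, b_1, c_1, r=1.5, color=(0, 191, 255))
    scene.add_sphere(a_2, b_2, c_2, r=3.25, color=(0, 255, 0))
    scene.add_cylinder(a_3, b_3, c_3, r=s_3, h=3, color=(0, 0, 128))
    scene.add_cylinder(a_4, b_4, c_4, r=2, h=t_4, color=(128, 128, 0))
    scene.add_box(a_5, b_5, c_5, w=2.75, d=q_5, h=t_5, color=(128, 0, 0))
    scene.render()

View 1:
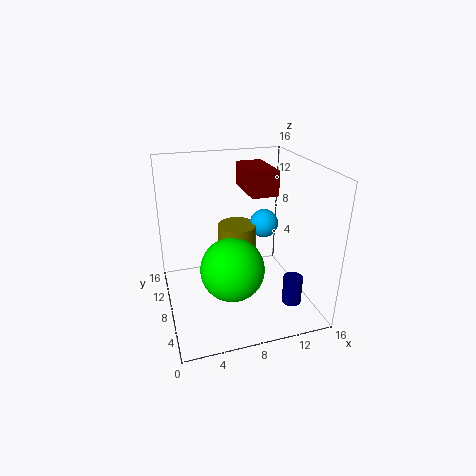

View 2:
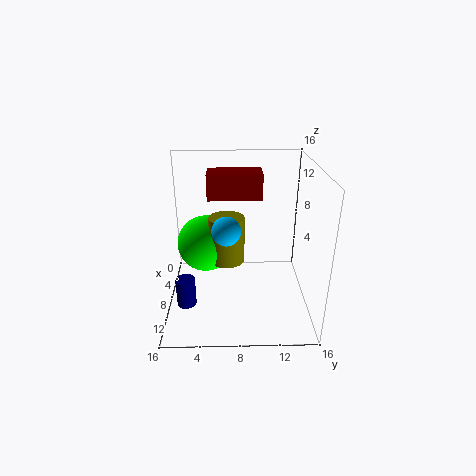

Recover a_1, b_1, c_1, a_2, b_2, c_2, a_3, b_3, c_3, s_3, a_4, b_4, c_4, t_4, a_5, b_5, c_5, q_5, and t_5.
a_1 = 10.5, b_1 = 6.75, c_1 = 10, a_2 = 6.25, b_2 = 4.25, c_2 = 6.5, a_3 = 12.25, b_3 = 2.5, c_3 = 2.5, s_3 = 1, a_4 = 7.5, b_4 = 6.75, c_4 = 5, t_4 = 5.25, a_5 = 8.5, b_5 = 5, c_5 = 13.5, q_5 = 5.25, t_5 = 2.5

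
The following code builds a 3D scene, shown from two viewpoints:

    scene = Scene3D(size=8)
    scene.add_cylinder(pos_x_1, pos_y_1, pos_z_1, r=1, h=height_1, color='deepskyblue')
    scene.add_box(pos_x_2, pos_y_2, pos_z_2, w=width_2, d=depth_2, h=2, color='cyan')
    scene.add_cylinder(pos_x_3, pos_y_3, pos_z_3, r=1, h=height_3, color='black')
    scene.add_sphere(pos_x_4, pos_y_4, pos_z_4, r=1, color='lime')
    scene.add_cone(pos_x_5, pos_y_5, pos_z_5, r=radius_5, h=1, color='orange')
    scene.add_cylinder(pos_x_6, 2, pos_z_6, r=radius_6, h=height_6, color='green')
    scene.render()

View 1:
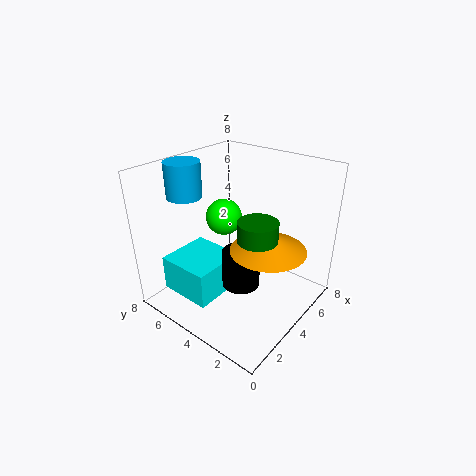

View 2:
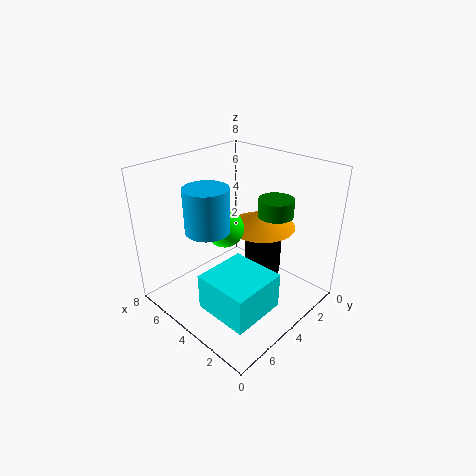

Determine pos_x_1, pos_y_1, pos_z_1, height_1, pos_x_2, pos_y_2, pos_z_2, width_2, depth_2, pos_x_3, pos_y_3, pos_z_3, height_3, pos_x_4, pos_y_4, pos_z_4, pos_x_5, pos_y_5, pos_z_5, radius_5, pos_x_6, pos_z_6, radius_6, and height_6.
pos_x_1 = 3; pos_y_1 = 7; pos_z_1 = 6; height_1 = 2; pos_x_2 = 1; pos_y_2 = 4; pos_z_2 = 1; width_2 = 3; depth_2 = 3; pos_x_3 = 3; pos_y_3 = 3; pos_z_3 = 2; height_3 = 2; pos_x_4 = 4; pos_y_4 = 5; pos_z_4 = 5; pos_x_5 = 4; pos_y_5 = 2; pos_z_5 = 4; radius_5 = 2; pos_x_6 = 3; pos_z_6 = 5; radius_6 = 1; height_6 = 1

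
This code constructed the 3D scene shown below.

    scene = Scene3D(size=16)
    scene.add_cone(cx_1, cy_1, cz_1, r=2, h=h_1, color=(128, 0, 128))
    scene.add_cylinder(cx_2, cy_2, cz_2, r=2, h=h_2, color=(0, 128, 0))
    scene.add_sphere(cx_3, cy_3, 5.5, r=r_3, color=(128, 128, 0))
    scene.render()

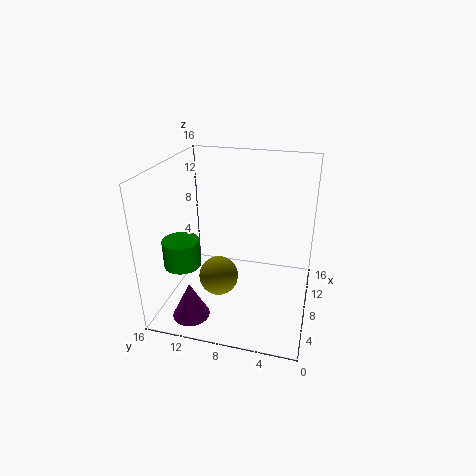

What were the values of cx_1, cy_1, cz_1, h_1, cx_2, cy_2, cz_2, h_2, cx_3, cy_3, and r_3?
cx_1 = 3, cy_1 = 12, cz_1 = 0.5, h_1 = 4, cx_2 = 5, cy_2 = 13.5, cz_2 = 5.5, h_2 = 3, cx_3 = 4, cy_3 = 9, r_3 = 2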